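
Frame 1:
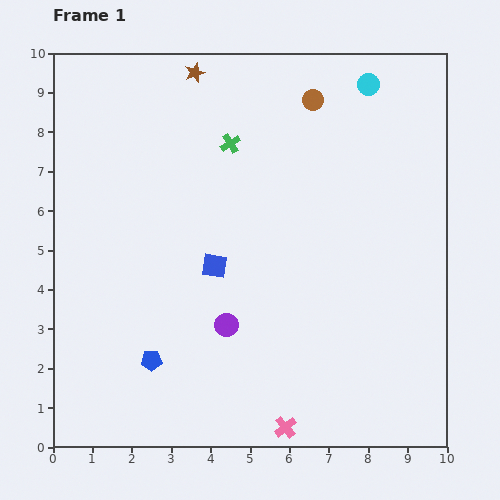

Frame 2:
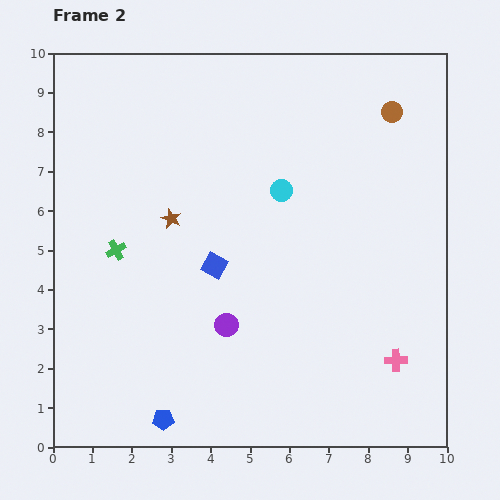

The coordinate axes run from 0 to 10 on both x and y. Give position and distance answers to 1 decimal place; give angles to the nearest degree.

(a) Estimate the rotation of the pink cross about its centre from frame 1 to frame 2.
38° clockwise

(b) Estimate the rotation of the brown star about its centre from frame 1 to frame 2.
28° counter-clockwise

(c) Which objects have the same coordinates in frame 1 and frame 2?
the purple circle, the blue square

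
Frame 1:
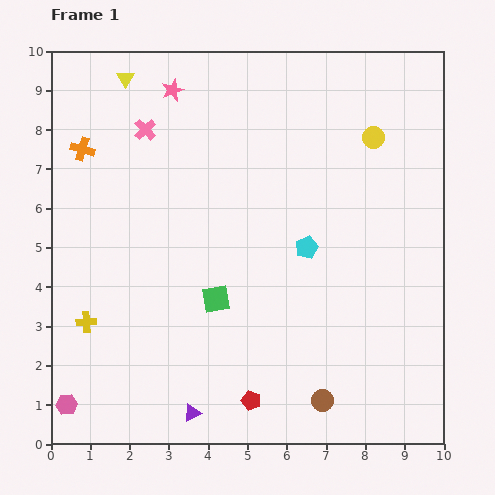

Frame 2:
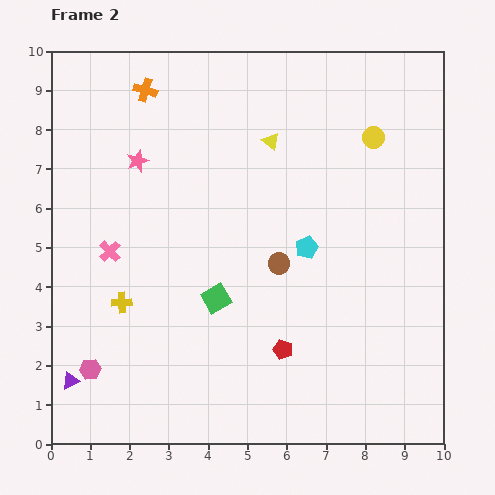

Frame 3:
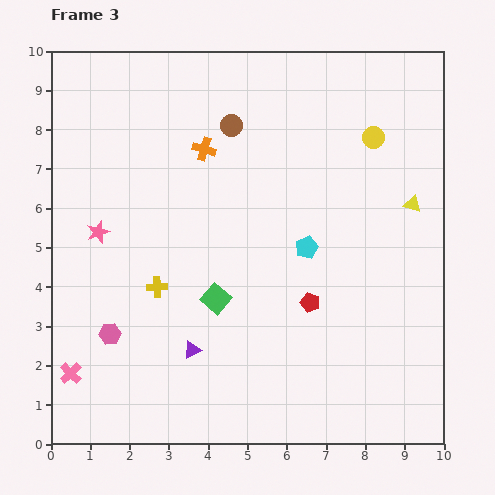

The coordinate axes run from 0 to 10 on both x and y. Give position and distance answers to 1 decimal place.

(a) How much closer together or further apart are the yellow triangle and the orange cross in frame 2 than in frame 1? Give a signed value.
+1.4

Distance in frame 1: 2.1. Distance in frame 2: 3.5.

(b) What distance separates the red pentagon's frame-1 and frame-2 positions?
1.5

The red pentagon moved from (5.1, 1.1) to (5.9, 2.4), a distance of √(0.8² + 1.3²) ≈ 1.5.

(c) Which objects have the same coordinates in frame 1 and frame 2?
the cyan pentagon, the green square, the yellow circle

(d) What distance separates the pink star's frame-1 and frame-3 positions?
4.1

The pink star moved from (3.1, 9.0) to (1.2, 5.4), a distance of √(1.9² + 3.6²) ≈ 4.1.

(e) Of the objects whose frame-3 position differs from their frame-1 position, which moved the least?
the purple triangle

(moved 1.6)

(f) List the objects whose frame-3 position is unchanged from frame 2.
the cyan pentagon, the green square, the yellow circle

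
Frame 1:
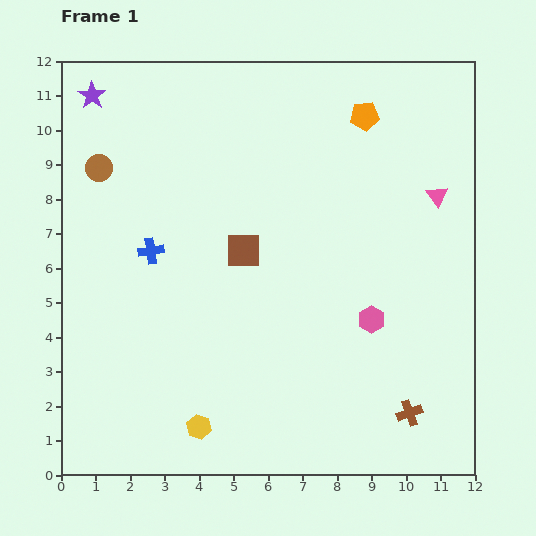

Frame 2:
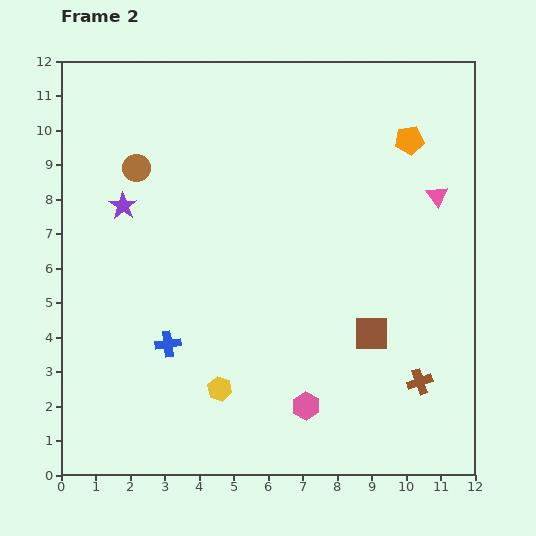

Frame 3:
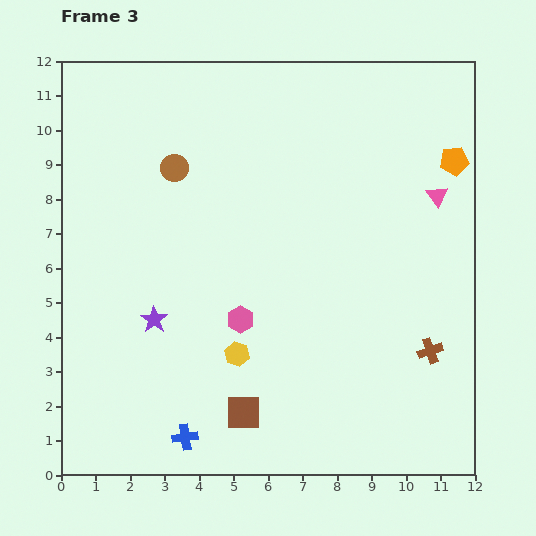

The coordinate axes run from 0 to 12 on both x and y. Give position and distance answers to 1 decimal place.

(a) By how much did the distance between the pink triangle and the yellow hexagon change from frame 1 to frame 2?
-1.2

Distance in frame 1: 9.6. Distance in frame 2: 8.4.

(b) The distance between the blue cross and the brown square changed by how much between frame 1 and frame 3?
-0.9

Distance in frame 1: 2.7. Distance in frame 3: 1.8.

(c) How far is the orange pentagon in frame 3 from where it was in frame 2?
1.4

The orange pentagon moved from (10.1, 9.7) to (11.4, 9.1), a distance of √(1.3² + 0.6²) ≈ 1.4.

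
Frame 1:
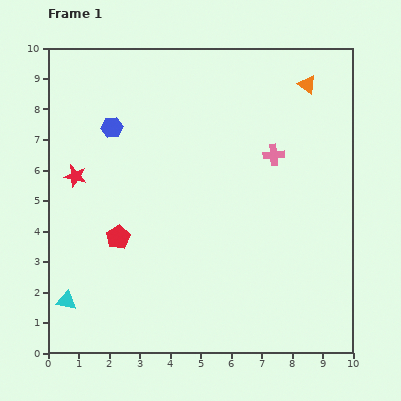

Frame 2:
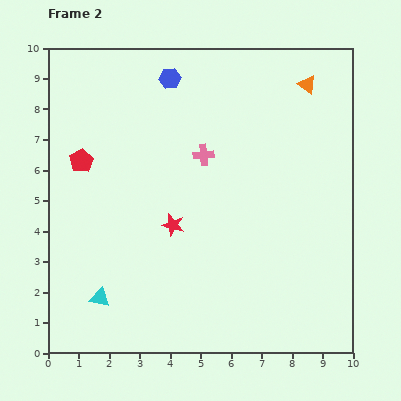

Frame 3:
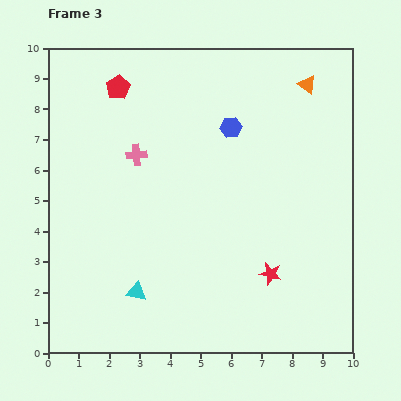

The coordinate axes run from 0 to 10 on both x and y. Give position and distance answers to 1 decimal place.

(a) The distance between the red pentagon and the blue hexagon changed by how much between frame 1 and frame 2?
+0.4

Distance in frame 1: 3.6. Distance in frame 2: 4.0.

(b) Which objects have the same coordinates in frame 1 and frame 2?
the orange triangle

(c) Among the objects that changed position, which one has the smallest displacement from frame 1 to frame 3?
the cyan triangle

(moved 2.3)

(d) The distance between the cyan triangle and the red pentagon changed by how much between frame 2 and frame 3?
+2.2

Distance in frame 2: 4.5. Distance in frame 3: 6.7.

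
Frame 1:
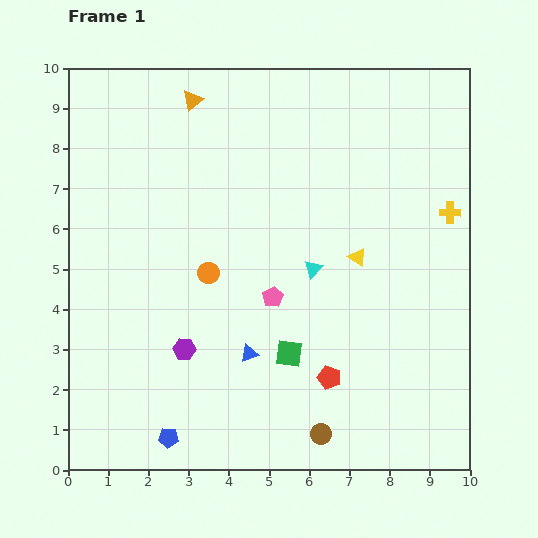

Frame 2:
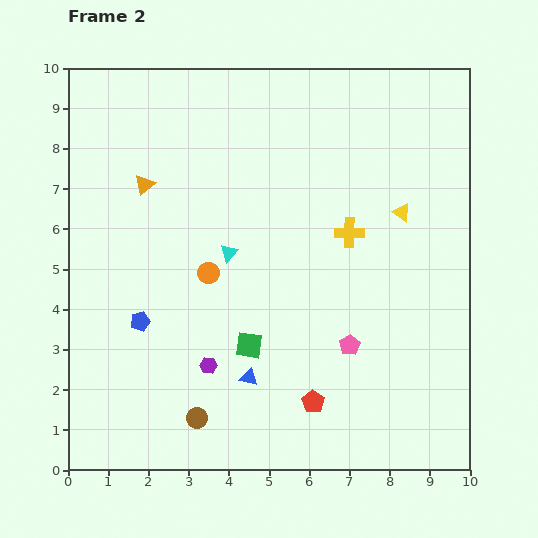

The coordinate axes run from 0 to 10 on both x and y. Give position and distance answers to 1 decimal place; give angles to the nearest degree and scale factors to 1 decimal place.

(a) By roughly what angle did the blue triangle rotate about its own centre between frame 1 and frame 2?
33° clockwise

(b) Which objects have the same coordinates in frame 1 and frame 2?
the orange circle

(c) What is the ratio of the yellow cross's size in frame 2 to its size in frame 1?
1.4×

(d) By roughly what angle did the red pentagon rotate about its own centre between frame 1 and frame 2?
16° clockwise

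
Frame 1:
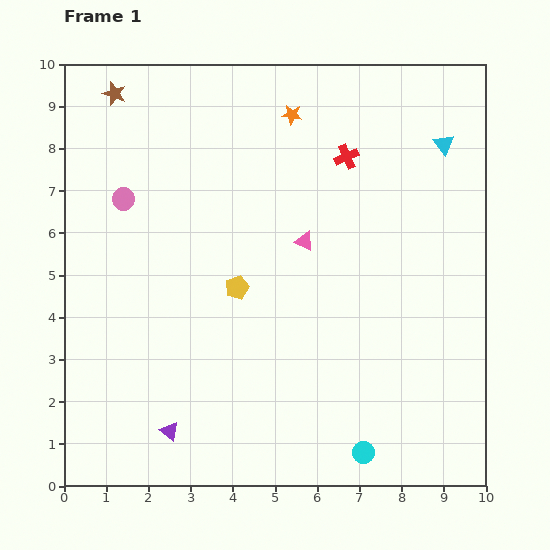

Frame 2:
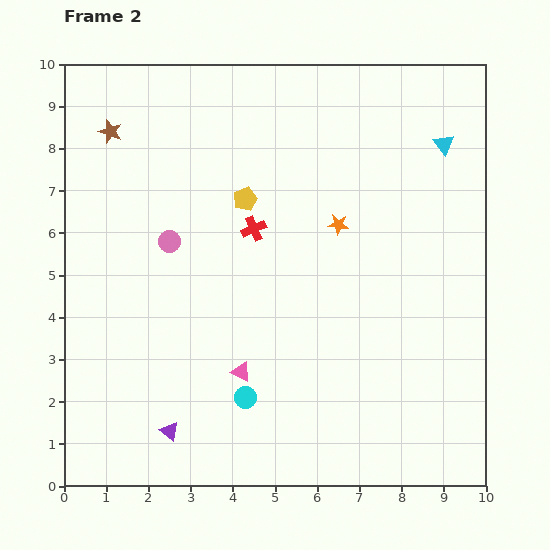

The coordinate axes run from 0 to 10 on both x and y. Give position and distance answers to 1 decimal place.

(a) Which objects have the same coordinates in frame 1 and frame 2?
the cyan triangle, the purple triangle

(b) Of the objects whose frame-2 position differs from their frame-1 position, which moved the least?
the brown star

(moved 0.9)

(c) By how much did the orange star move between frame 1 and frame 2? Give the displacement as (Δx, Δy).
(1.1, -2.6)

The orange star was at (5.4, 8.8) in frame 1 and (6.5, 6.2) in frame 2.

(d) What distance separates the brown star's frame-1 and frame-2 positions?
0.9

The brown star moved from (1.2, 9.3) to (1.1, 8.4), a distance of √(0.1² + 0.9²) ≈ 0.9.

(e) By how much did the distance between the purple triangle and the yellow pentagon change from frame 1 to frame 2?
+2.0

Distance in frame 1: 3.8. Distance in frame 2: 5.8.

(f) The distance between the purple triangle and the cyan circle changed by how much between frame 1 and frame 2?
-2.6

Distance in frame 1: 4.6. Distance in frame 2: 2.0.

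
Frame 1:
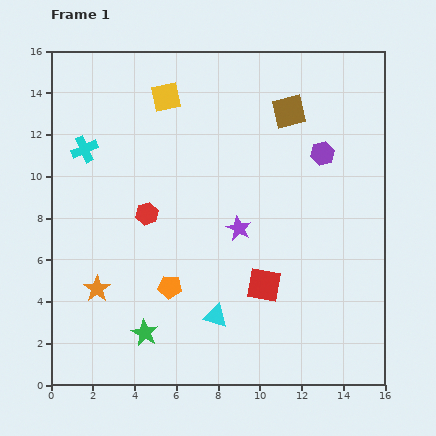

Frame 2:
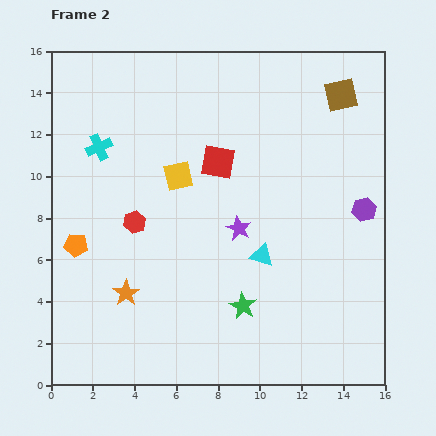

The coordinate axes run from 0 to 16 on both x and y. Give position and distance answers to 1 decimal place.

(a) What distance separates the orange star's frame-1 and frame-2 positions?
1.4

The orange star moved from (2.2, 4.6) to (3.6, 4.4), a distance of √(1.4² + 0.2²) ≈ 1.4.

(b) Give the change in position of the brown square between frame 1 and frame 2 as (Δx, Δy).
(2.5, 0.8)

The brown square was at (11.4, 13.1) in frame 1 and (13.9, 13.9) in frame 2.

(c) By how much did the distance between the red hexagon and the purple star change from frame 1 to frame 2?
+0.5

Distance in frame 1: 4.5. Distance in frame 2: 5.0.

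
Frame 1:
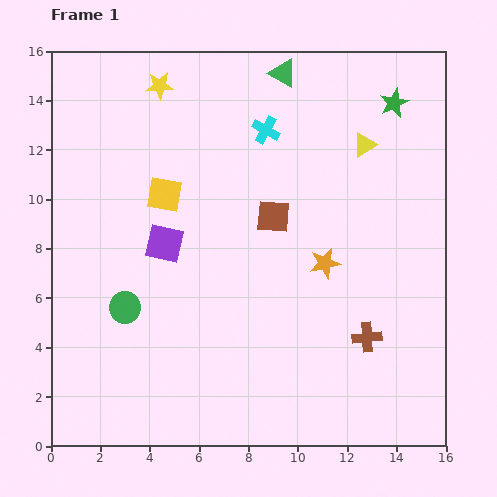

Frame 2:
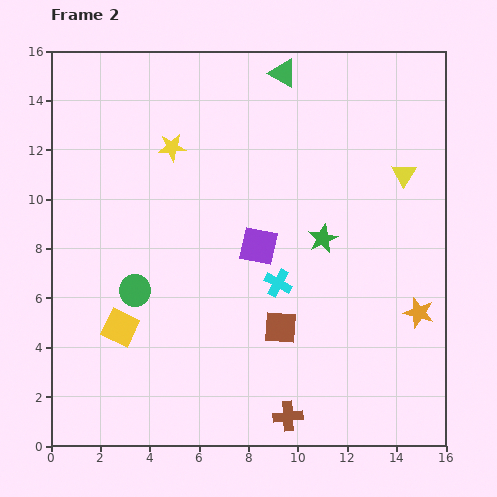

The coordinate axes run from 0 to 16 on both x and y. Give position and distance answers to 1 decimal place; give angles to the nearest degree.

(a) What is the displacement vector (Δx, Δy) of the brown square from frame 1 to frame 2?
(0.3, -4.5)

The brown square was at (9.0, 9.3) in frame 1 and (9.3, 4.8) in frame 2.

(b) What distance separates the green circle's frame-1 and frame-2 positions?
0.8

The green circle moved from (3.0, 5.6) to (3.4, 6.3), a distance of √(0.4² + 0.7²) ≈ 0.8.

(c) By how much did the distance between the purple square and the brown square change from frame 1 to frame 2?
-1.1

Distance in frame 1: 4.5. Distance in frame 2: 3.4.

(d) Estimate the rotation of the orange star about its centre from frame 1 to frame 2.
29° clockwise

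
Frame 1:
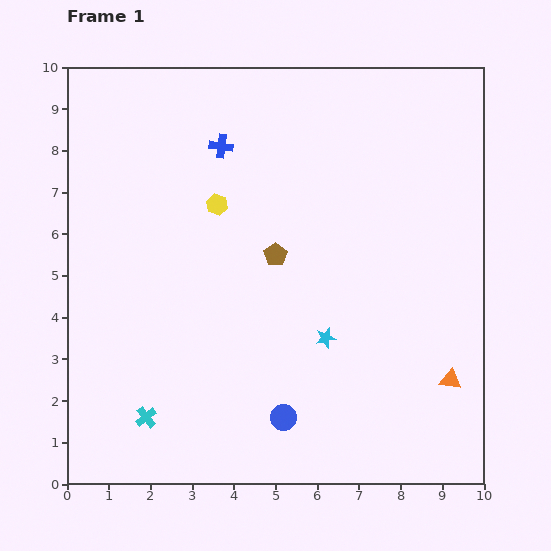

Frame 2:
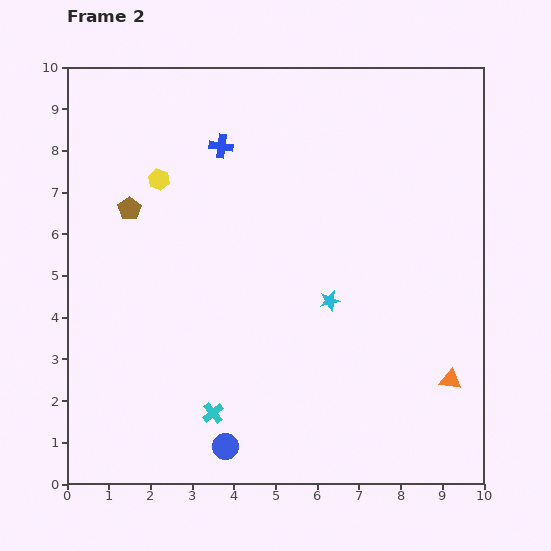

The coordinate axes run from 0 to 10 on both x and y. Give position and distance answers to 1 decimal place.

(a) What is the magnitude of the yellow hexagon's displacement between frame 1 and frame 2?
1.5

The yellow hexagon moved from (3.6, 6.7) to (2.2, 7.3), a distance of √(1.4² + 0.6²) ≈ 1.5.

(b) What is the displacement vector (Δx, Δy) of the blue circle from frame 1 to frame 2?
(-1.4, -0.7)

The blue circle was at (5.2, 1.6) in frame 1 and (3.8, 0.9) in frame 2.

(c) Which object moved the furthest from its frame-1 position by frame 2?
the brown pentagon

(moved 3.7; next 1.6)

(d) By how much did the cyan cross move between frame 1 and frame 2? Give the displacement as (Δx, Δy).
(1.6, 0.1)

The cyan cross was at (1.9, 1.6) in frame 1 and (3.5, 1.7) in frame 2.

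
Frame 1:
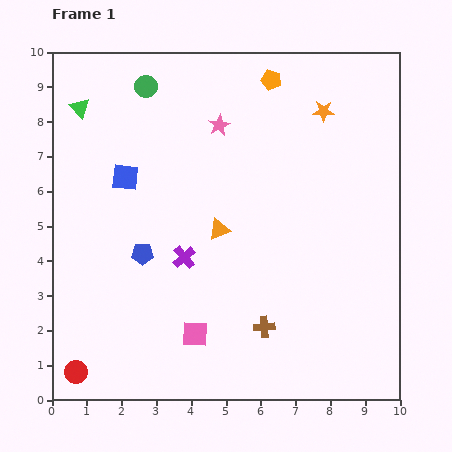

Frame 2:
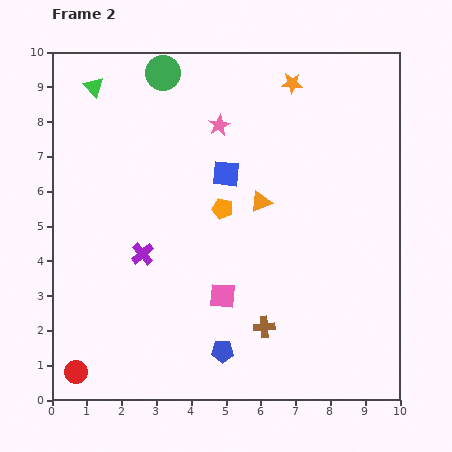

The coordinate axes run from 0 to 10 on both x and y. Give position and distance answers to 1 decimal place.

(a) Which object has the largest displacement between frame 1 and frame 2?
the orange pentagon

(moved 4.0; next 3.6)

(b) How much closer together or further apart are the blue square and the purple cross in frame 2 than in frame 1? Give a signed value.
+0.4

Distance in frame 1: 2.9. Distance in frame 2: 3.3.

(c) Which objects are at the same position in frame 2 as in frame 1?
the red circle, the pink star, the brown cross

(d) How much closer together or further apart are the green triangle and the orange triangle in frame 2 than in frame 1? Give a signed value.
+0.5

Distance in frame 1: 5.3. Distance in frame 2: 5.8.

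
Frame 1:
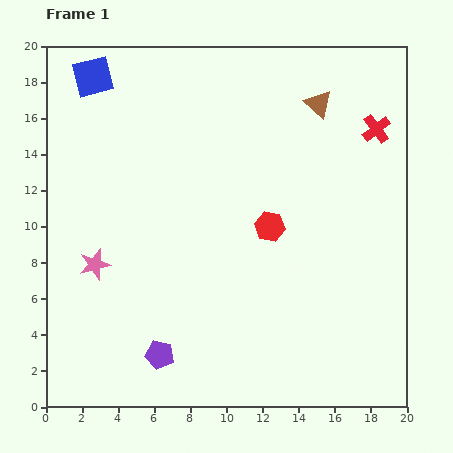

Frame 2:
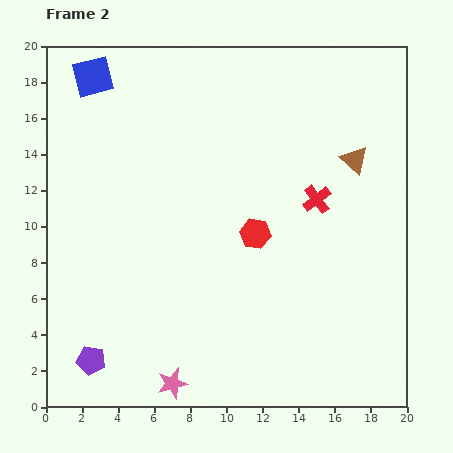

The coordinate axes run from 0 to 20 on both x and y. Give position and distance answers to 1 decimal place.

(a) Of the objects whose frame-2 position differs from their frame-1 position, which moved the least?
the red hexagon

(moved 0.9)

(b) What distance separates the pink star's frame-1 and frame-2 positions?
7.9

The pink star moved from (2.7, 7.9) to (7.0, 1.3), a distance of √(4.3² + 6.6²) ≈ 7.9.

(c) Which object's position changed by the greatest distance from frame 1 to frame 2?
the pink star

(moved 7.9; next 5.1)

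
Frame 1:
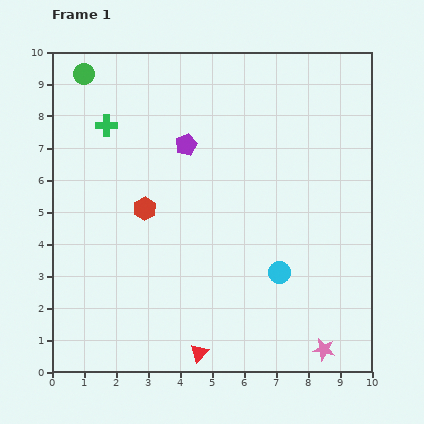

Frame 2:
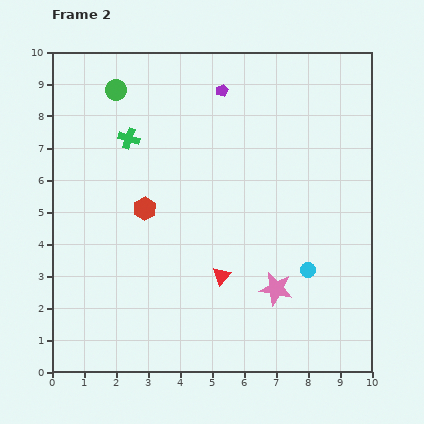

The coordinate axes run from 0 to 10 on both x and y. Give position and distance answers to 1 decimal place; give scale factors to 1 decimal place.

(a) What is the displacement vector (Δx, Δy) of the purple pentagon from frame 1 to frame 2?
(1.1, 1.7)

The purple pentagon was at (4.2, 7.1) in frame 1 and (5.3, 8.8) in frame 2.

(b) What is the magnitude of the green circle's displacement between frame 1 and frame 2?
1.1

The green circle moved from (1.0, 9.3) to (2.0, 8.8), a distance of √(1.0² + 0.5²) ≈ 1.1.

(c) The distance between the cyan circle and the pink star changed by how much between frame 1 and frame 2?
-1.6

Distance in frame 1: 2.8. Distance in frame 2: 1.2.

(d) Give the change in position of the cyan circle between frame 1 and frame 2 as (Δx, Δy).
(0.9, 0.1)

The cyan circle was at (7.1, 3.1) in frame 1 and (8.0, 3.2) in frame 2.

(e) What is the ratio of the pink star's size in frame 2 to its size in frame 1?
1.5×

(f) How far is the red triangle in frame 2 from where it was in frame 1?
2.5

The red triangle moved from (4.6, 0.6) to (5.3, 3.0), a distance of √(0.7² + 2.4²) ≈ 2.5.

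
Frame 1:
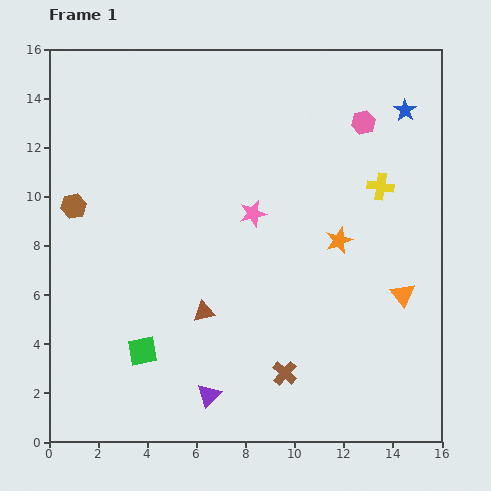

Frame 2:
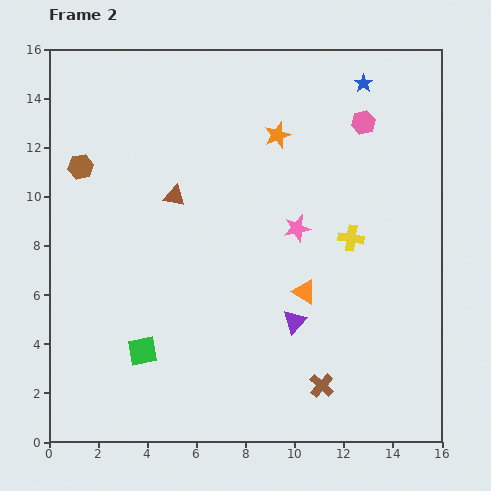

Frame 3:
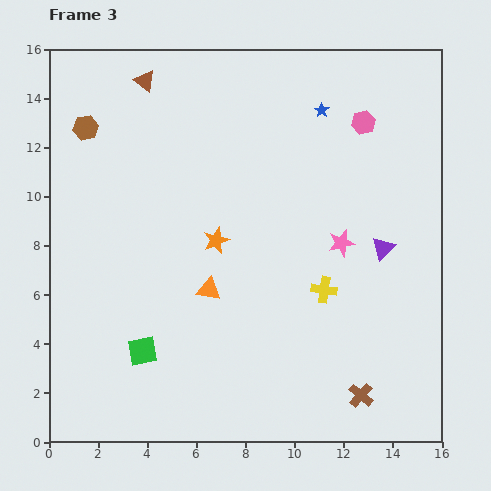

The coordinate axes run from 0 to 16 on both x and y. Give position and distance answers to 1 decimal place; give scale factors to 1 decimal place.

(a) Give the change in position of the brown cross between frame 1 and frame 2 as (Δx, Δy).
(1.5, -0.5)

The brown cross was at (9.6, 2.8) in frame 1 and (11.1, 2.3) in frame 2.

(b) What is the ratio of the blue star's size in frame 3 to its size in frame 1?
0.7×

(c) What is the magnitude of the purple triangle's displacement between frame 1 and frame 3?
9.3

The purple triangle moved from (6.5, 1.9) to (13.6, 7.9), a distance of √(7.1² + 6.0²) ≈ 9.3.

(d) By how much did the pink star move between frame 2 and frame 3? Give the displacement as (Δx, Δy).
(1.8, -0.6)

The pink star was at (10.1, 8.7) in frame 2 and (11.9, 8.1) in frame 3.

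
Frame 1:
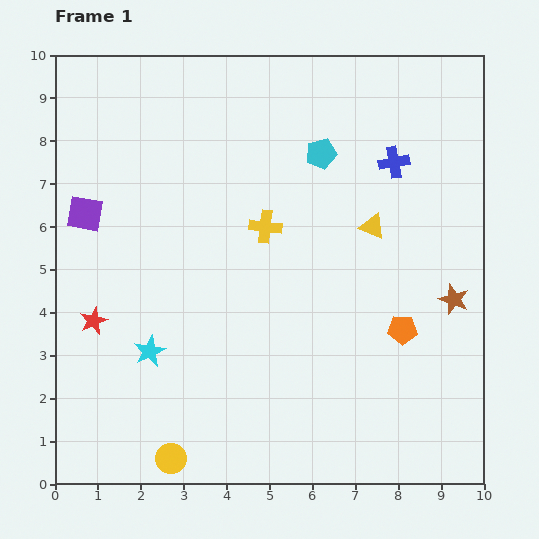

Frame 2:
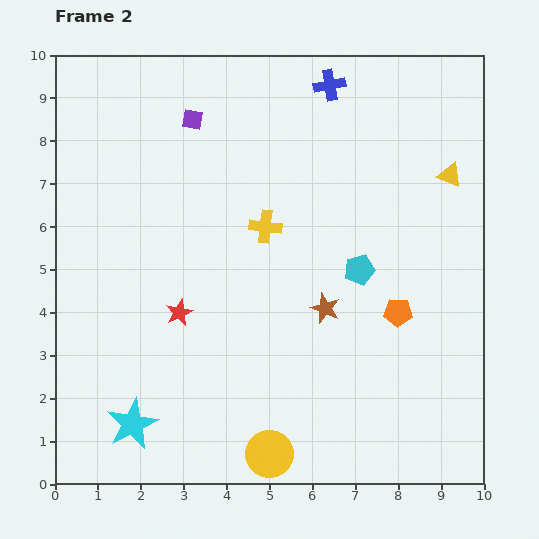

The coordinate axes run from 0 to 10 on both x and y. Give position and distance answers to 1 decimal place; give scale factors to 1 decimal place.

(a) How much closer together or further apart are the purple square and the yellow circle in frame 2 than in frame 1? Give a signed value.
+2.0

Distance in frame 1: 6.0. Distance in frame 2: 8.0.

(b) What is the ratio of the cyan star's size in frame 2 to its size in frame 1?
1.6×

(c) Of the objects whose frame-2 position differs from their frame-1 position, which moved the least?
the orange pentagon

(moved 0.4)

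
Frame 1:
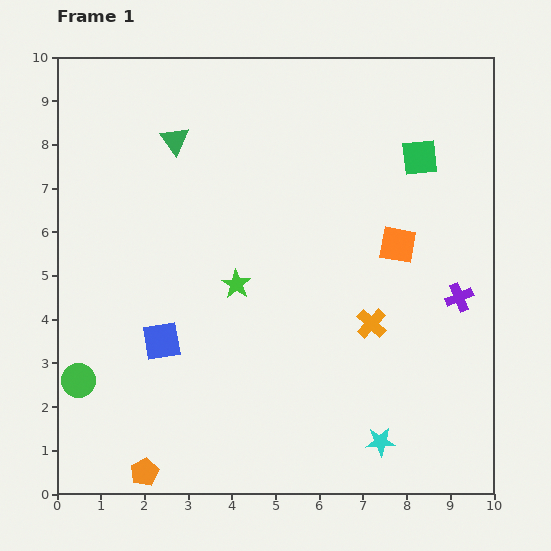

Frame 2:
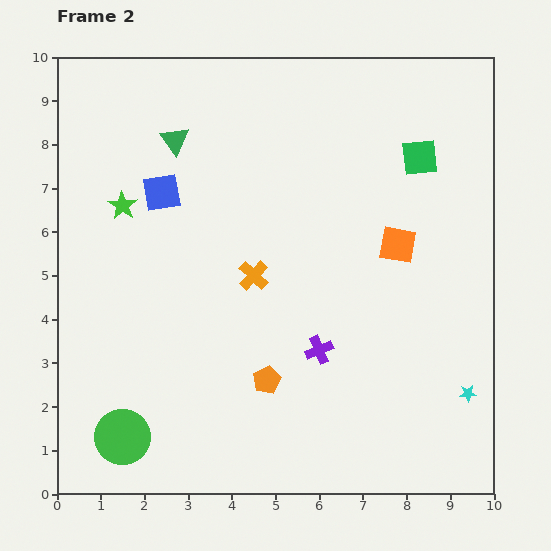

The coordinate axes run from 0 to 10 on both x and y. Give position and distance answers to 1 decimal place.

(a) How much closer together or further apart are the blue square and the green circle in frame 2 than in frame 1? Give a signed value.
+3.6

Distance in frame 1: 2.1. Distance in frame 2: 5.7.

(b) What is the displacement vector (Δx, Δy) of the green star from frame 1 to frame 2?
(-2.6, 1.8)

The green star was at (4.1, 4.8) in frame 1 and (1.5, 6.6) in frame 2.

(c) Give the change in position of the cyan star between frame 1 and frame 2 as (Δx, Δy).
(2.0, 1.1)

The cyan star was at (7.4, 1.2) in frame 1 and (9.4, 2.3) in frame 2.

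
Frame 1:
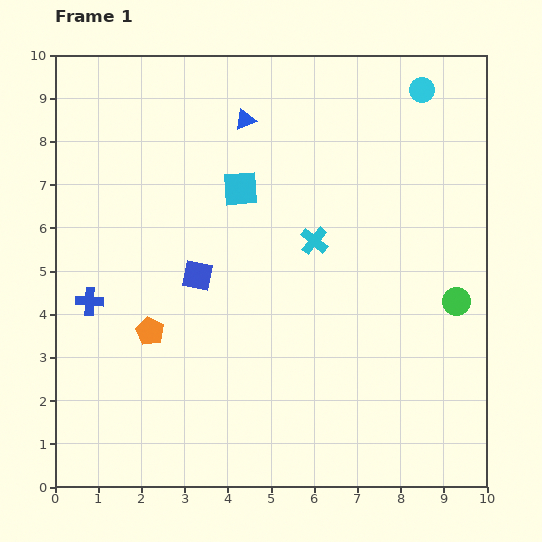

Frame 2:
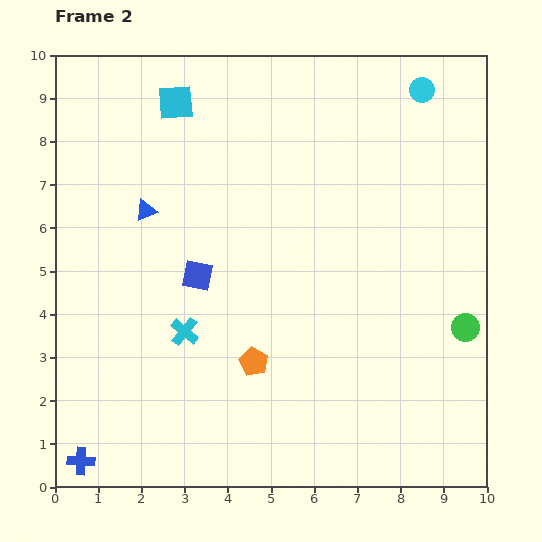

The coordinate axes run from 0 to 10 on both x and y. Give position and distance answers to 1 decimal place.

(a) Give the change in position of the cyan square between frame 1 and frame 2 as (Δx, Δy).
(-1.5, 2.0)

The cyan square was at (4.3, 6.9) in frame 1 and (2.8, 8.9) in frame 2.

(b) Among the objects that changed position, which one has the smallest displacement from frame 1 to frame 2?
the green circle

(moved 0.6)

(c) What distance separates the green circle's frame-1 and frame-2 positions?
0.6

The green circle moved from (9.3, 4.3) to (9.5, 3.7), a distance of √(0.2² + 0.6²) ≈ 0.6.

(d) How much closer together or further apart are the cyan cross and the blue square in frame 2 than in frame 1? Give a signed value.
-1.5

Distance in frame 1: 2.8. Distance in frame 2: 1.3.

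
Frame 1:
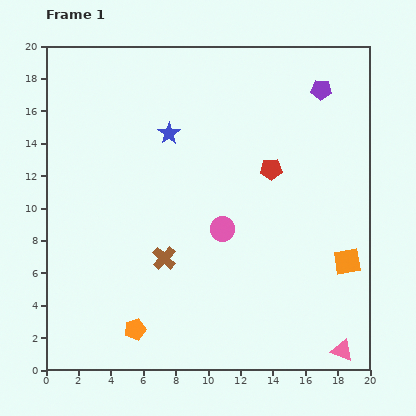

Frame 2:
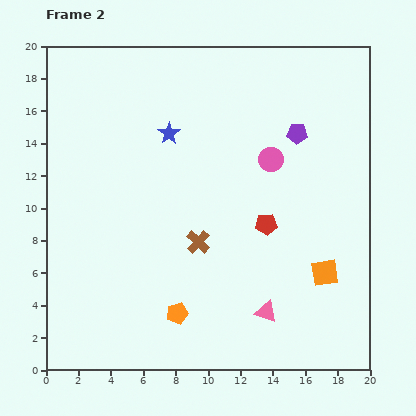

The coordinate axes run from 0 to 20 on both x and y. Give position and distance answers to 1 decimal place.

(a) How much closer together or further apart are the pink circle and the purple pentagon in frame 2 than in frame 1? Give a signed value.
-8.2

Distance in frame 1: 10.5. Distance in frame 2: 2.3.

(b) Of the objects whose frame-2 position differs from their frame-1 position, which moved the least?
the orange square

(moved 1.6)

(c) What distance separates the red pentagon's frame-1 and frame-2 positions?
3.4

The red pentagon moved from (13.9, 12.4) to (13.6, 9.0), a distance of √(0.3² + 3.4²) ≈ 3.4.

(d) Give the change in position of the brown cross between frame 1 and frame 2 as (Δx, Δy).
(2.1, 1.0)

The brown cross was at (7.3, 6.9) in frame 1 and (9.4, 7.9) in frame 2.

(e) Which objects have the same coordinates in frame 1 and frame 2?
the blue star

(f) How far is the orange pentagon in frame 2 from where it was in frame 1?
2.8

The orange pentagon moved from (5.5, 2.5) to (8.1, 3.5), a distance of √(2.6² + 1.0²) ≈ 2.8.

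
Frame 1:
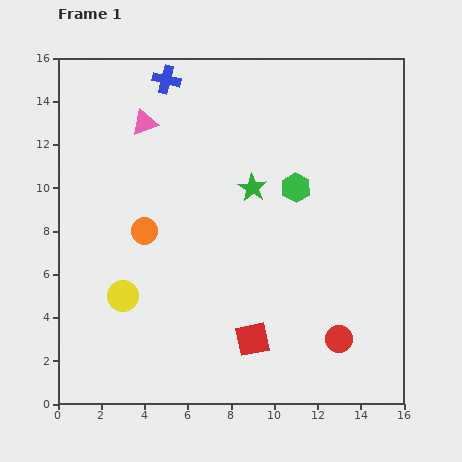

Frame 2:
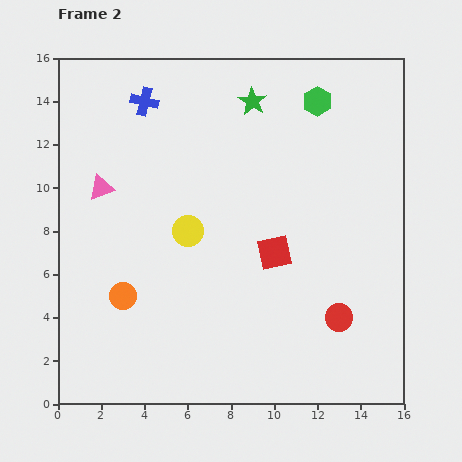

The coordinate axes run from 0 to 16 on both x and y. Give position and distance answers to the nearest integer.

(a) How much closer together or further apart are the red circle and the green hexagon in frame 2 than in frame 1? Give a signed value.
+3

Distance in frame 1: 7. Distance in frame 2: 10.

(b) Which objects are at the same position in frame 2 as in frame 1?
none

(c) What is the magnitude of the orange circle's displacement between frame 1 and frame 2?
3

The orange circle moved from (4, 8) to (3, 5), a distance of √(1² + 3²) ≈ 3.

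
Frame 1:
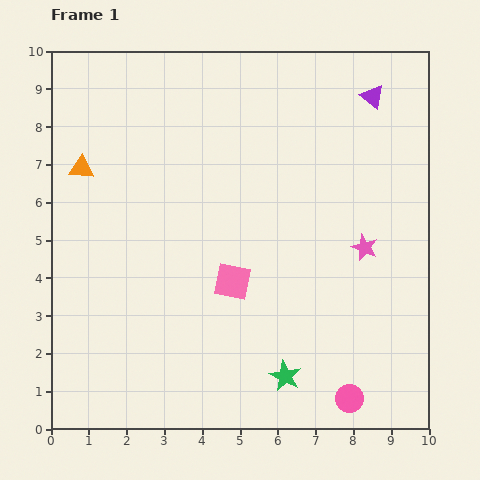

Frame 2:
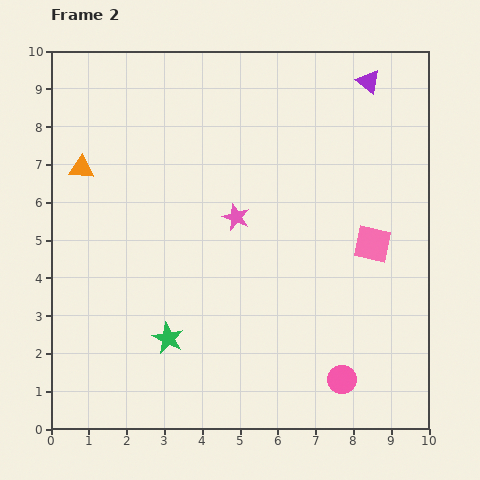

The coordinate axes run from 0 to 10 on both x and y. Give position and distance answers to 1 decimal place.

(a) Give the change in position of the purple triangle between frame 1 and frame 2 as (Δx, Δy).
(-0.1, 0.4)

The purple triangle was at (8.5, 8.8) in frame 1 and (8.4, 9.2) in frame 2.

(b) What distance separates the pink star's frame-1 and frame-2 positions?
3.5

The pink star moved from (8.3, 4.8) to (4.9, 5.6), a distance of √(3.4² + 0.8²) ≈ 3.5.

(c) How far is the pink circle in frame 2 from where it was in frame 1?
0.5

The pink circle moved from (7.9, 0.8) to (7.7, 1.3), a distance of √(0.2² + 0.5²) ≈ 0.5.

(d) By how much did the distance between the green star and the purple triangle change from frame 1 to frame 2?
+0.9

Distance in frame 1: 7.7. Distance in frame 2: 8.6.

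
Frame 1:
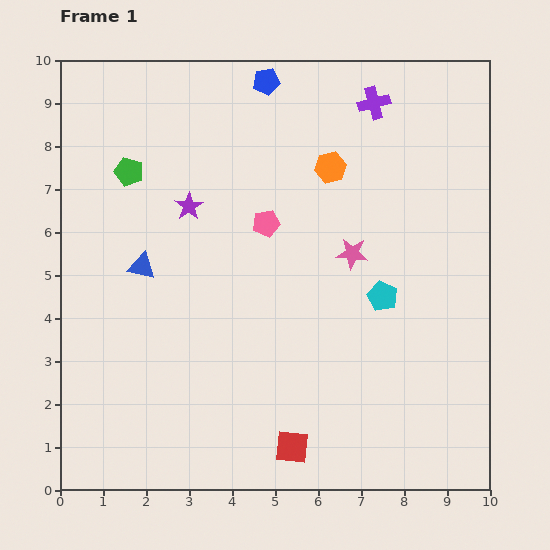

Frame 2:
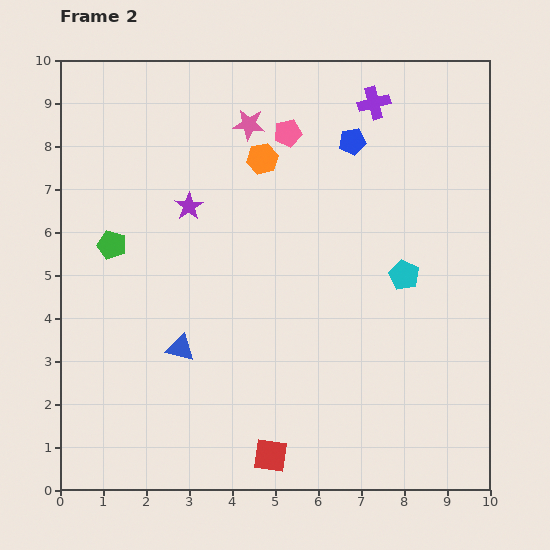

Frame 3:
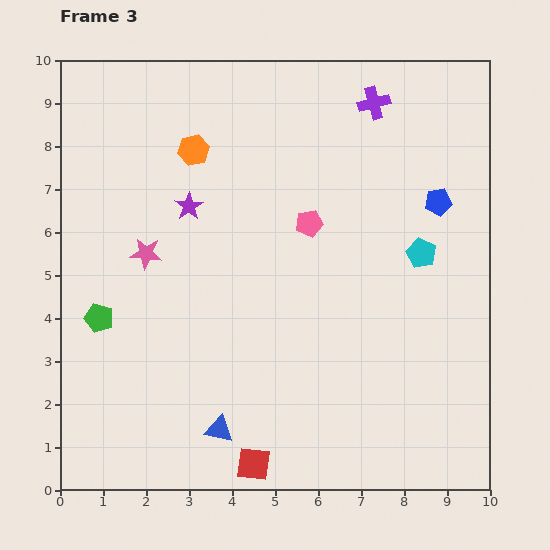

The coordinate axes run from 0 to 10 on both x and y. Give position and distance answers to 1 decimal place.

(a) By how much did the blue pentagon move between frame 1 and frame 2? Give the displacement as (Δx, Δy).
(2.0, -1.4)

The blue pentagon was at (4.8, 9.5) in frame 1 and (6.8, 8.1) in frame 2.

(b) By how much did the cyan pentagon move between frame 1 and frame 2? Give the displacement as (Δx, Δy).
(0.5, 0.5)

The cyan pentagon was at (7.5, 4.5) in frame 1 and (8.0, 5.0) in frame 2.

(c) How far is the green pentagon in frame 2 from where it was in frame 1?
1.7

The green pentagon moved from (1.6, 7.4) to (1.2, 5.7), a distance of √(0.4² + 1.7²) ≈ 1.7.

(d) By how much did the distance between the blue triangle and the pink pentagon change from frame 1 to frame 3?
+2.1

Distance in frame 1: 3.1. Distance in frame 3: 5.2.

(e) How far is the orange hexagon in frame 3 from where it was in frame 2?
1.6

The orange hexagon moved from (4.7, 7.7) to (3.1, 7.9), a distance of √(1.6² + 0.2²) ≈ 1.6.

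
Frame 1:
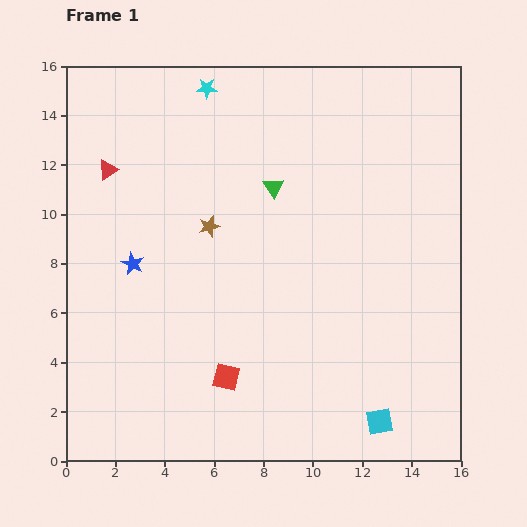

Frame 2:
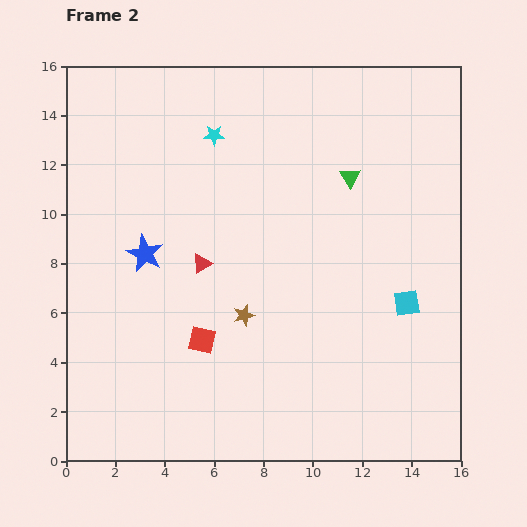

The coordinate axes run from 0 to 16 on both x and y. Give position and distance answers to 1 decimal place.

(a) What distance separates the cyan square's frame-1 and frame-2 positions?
4.9

The cyan square moved from (12.7, 1.6) to (13.8, 6.4), a distance of √(1.1² + 4.8²) ≈ 4.9.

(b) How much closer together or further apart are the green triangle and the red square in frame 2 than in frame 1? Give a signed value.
+1.0

Distance in frame 1: 7.9. Distance in frame 2: 8.9.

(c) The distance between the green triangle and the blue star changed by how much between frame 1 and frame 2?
+2.4

Distance in frame 1: 6.5. Distance in frame 2: 8.9.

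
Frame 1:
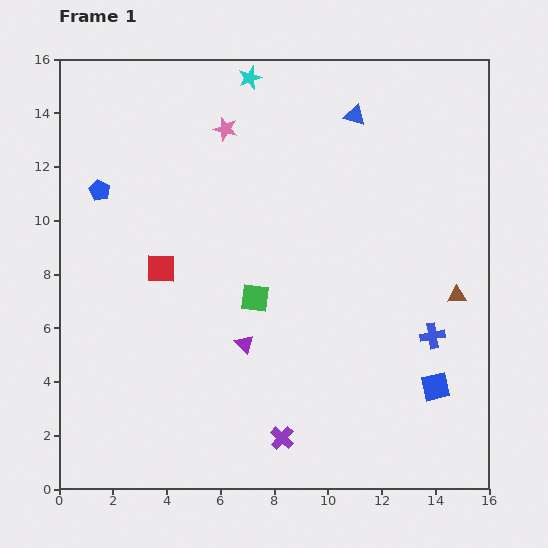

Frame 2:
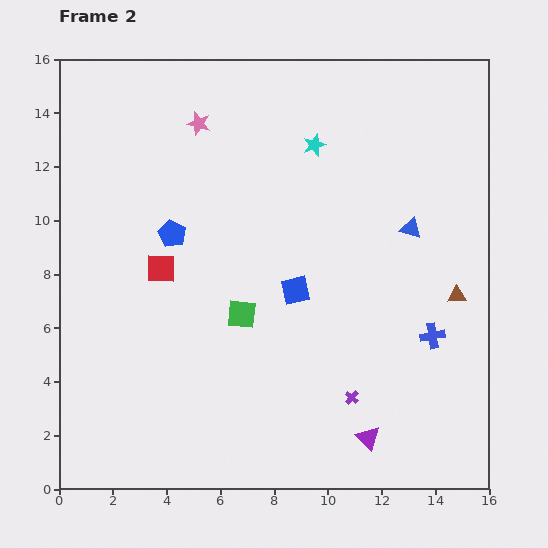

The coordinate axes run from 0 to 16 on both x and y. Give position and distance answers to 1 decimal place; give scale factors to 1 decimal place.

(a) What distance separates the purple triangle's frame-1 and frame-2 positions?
5.8

The purple triangle moved from (6.9, 5.4) to (11.5, 1.9), a distance of √(4.6² + 3.5²) ≈ 5.8.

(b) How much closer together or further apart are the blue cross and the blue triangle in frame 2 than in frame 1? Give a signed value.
-4.6

Distance in frame 1: 8.7. Distance in frame 2: 4.1.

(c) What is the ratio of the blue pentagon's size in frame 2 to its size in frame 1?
1.3×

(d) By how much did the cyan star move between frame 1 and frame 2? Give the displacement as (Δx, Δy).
(2.4, -2.5)

The cyan star was at (7.1, 15.3) in frame 1 and (9.5, 12.8) in frame 2.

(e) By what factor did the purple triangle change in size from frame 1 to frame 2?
1.3×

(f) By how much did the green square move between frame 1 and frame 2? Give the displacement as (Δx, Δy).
(-0.5, -0.6)

The green square was at (7.3, 7.1) in frame 1 and (6.8, 6.5) in frame 2.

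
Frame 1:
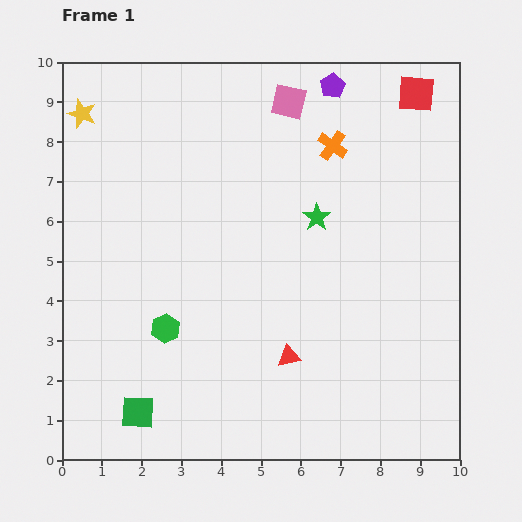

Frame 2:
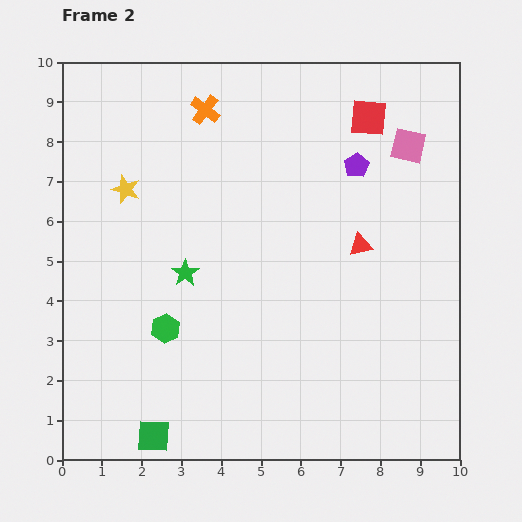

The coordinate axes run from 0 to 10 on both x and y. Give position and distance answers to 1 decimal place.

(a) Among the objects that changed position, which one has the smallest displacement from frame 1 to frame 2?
the green square

(moved 0.7)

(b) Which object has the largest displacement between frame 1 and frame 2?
the green star

(moved 3.6; next 3.3)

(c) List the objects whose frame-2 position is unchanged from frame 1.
the green hexagon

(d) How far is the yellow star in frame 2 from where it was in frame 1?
2.2

The yellow star moved from (0.5, 8.7) to (1.6, 6.8), a distance of √(1.1² + 1.9²) ≈ 2.2.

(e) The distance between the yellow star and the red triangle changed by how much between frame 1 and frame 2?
-1.9

Distance in frame 1: 8.0. Distance in frame 2: 6.1.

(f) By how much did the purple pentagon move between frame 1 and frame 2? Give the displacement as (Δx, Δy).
(0.6, -2.0)

The purple pentagon was at (6.8, 9.4) in frame 1 and (7.4, 7.4) in frame 2.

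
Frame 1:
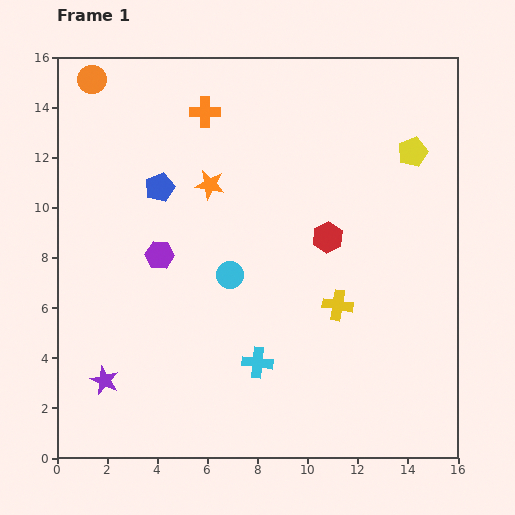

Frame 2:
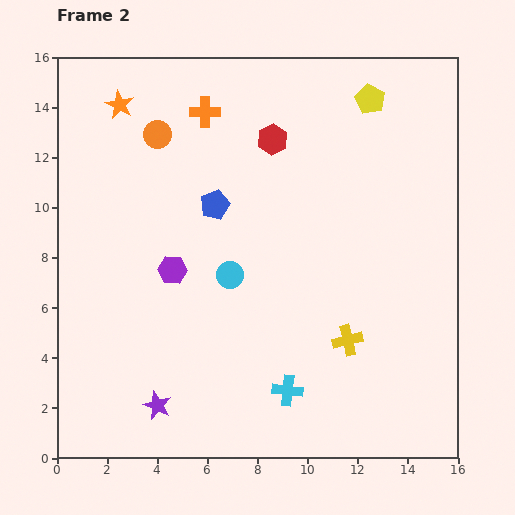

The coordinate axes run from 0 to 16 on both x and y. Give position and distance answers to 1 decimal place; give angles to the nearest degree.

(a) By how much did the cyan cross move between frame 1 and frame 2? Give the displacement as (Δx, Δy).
(1.2, -1.1)

The cyan cross was at (8.0, 3.8) in frame 1 and (9.2, 2.7) in frame 2.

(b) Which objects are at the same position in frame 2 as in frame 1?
the cyan circle, the orange cross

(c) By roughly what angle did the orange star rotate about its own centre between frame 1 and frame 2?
18° clockwise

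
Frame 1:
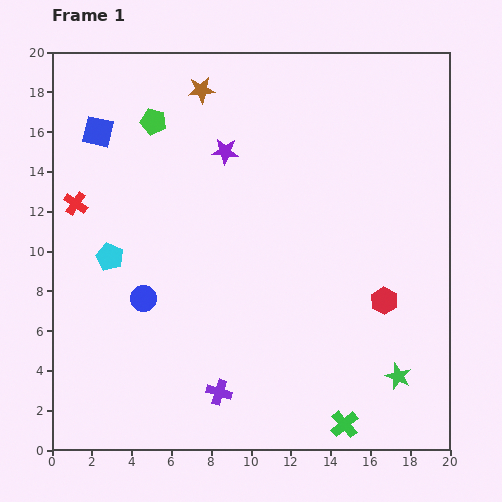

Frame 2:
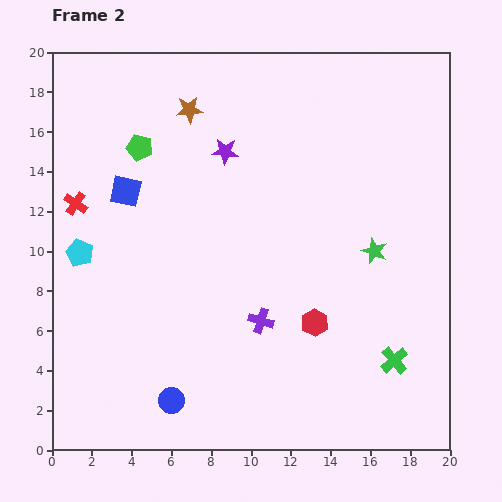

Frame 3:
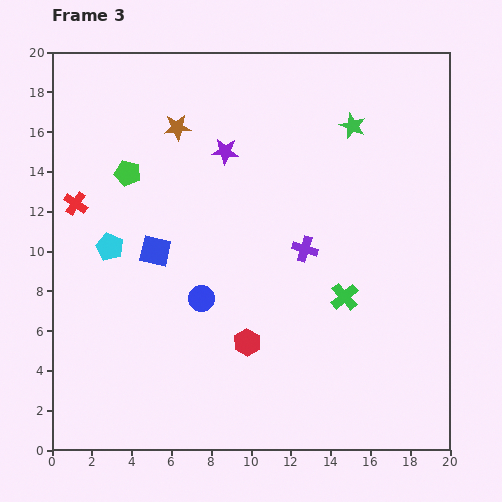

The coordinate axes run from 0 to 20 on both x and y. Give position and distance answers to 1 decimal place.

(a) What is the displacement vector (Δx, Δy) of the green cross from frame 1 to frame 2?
(2.5, 3.2)

The green cross was at (14.7, 1.3) in frame 1 and (17.2, 4.5) in frame 2.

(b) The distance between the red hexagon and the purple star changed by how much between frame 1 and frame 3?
-1.3

Distance in frame 1: 11.0. Distance in frame 3: 9.7.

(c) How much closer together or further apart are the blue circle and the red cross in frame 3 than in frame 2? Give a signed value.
-3.1

Distance in frame 2: 11.0. Distance in frame 3: 7.9.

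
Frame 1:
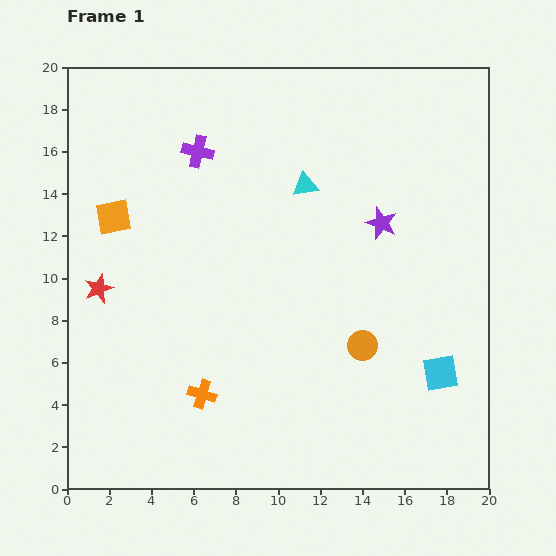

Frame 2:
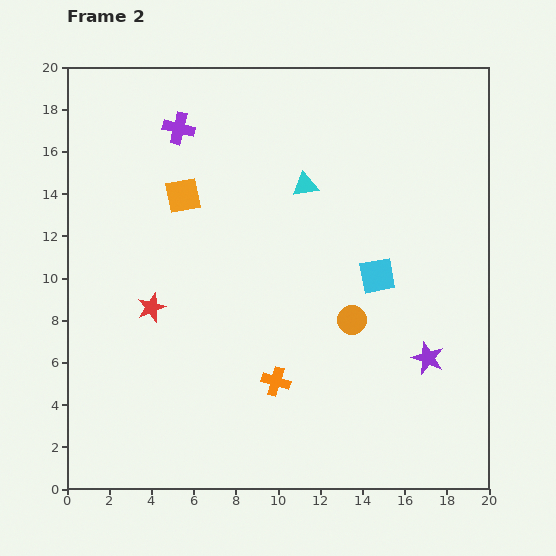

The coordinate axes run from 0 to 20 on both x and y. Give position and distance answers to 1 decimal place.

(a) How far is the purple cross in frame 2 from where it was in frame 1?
1.4

The purple cross moved from (6.2, 16.0) to (5.3, 17.1), a distance of √(0.9² + 1.1²) ≈ 1.4.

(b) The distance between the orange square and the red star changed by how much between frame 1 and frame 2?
+2.0

Distance in frame 1: 3.5. Distance in frame 2: 5.5.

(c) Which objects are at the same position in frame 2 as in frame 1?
the cyan triangle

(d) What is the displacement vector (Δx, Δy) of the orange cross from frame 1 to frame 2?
(3.5, 0.6)

The orange cross was at (6.4, 4.5) in frame 1 and (9.9, 5.1) in frame 2.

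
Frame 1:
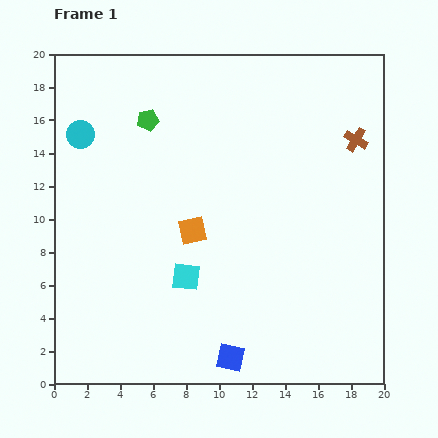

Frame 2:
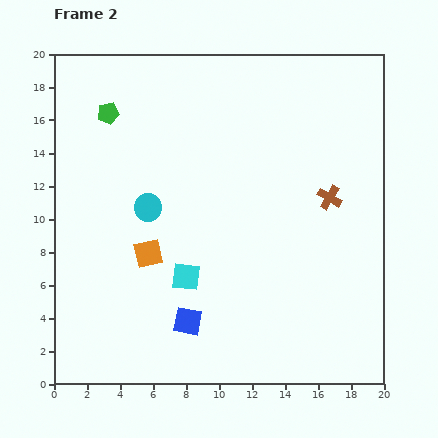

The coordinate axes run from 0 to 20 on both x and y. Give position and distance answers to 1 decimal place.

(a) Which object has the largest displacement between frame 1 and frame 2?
the cyan circle

(moved 6.0; next 3.8)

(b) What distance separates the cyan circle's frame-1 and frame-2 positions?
6.0

The cyan circle moved from (1.6, 15.1) to (5.7, 10.7), a distance of √(4.1² + 4.4²) ≈ 6.0.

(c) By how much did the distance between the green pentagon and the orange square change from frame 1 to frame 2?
+1.6

Distance in frame 1: 7.2. Distance in frame 2: 8.8.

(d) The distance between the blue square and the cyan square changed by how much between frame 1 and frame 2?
-2.9

Distance in frame 1: 5.6. Distance in frame 2: 2.7.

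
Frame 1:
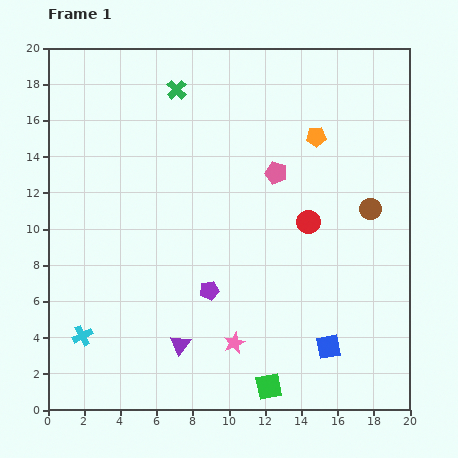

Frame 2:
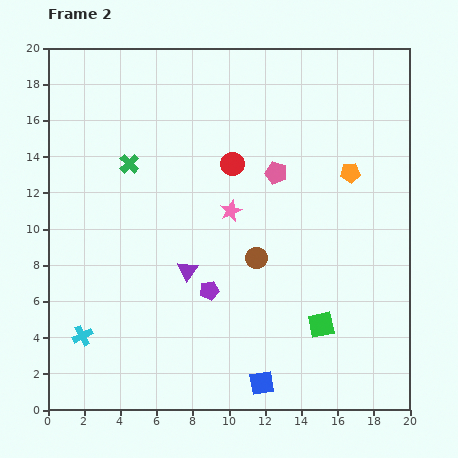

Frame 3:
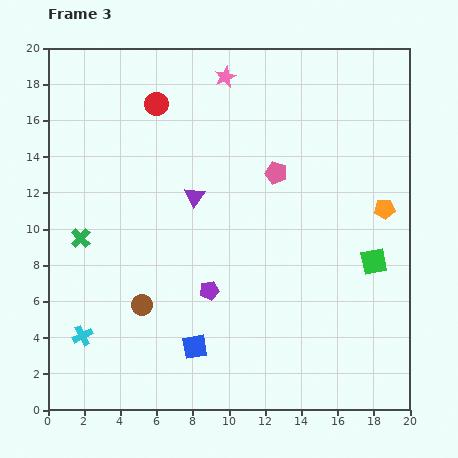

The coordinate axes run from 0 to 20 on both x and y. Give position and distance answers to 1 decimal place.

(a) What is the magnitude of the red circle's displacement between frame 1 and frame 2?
5.3

The red circle moved from (14.4, 10.4) to (10.2, 13.6), a distance of √(4.2² + 3.2²) ≈ 5.3.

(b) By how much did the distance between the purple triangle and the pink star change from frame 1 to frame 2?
+1.1

Distance in frame 1: 3.0. Distance in frame 2: 4.1.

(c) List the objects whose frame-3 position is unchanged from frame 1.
the purple pentagon, the cyan cross, the pink pentagon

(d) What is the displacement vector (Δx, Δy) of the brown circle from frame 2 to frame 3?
(-6.3, -2.6)

The brown circle was at (11.5, 8.4) in frame 2 and (5.2, 5.8) in frame 3.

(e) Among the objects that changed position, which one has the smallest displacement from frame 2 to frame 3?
the orange pentagon

(moved 2.8)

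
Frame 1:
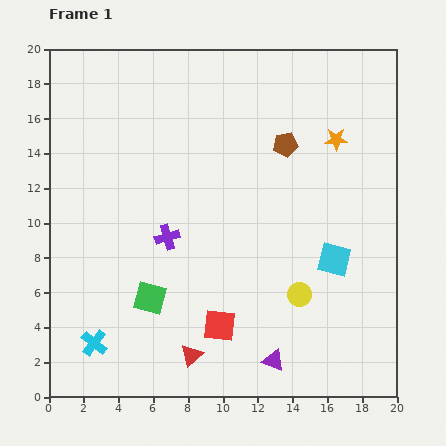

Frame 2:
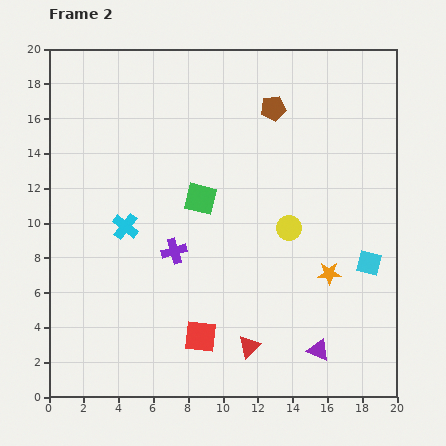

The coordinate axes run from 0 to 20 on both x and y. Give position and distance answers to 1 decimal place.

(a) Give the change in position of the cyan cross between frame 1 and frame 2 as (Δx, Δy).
(1.8, 6.7)

The cyan cross was at (2.6, 3.1) in frame 1 and (4.4, 9.8) in frame 2.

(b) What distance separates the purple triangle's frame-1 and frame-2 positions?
2.7

The purple triangle moved from (12.9, 2.1) to (15.5, 2.7), a distance of √(2.6² + 0.6²) ≈ 2.7.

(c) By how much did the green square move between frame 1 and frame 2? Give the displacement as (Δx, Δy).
(2.9, 5.7)

The green square was at (5.8, 5.7) in frame 1 and (8.7, 11.4) in frame 2.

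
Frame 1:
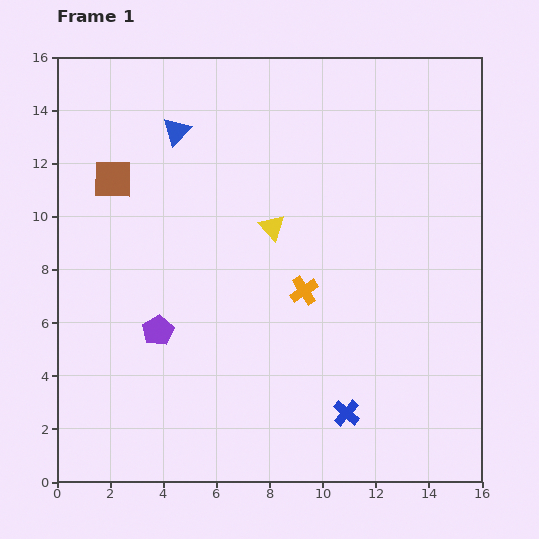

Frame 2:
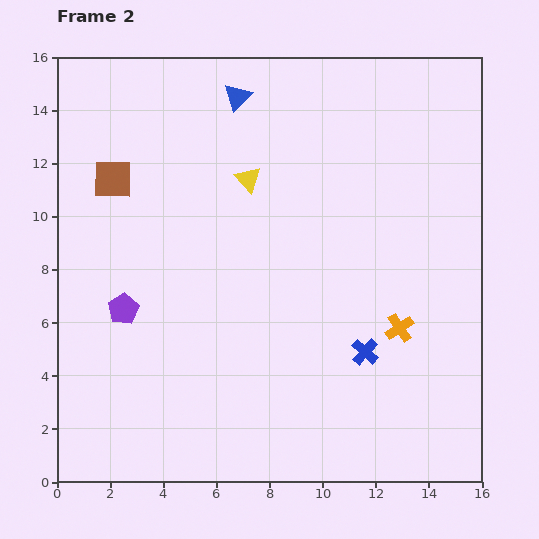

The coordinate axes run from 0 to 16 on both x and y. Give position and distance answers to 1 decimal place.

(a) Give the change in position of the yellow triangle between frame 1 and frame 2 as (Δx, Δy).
(-0.9, 1.8)

The yellow triangle was at (8.1, 9.6) in frame 1 and (7.2, 11.4) in frame 2.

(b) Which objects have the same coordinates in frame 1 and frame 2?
the brown square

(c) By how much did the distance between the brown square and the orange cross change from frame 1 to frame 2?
+3.9

Distance in frame 1: 8.3. Distance in frame 2: 12.2.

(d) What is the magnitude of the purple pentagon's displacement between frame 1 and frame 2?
1.5

The purple pentagon moved from (3.8, 5.7) to (2.5, 6.5), a distance of √(1.3² + 0.8²) ≈ 1.5.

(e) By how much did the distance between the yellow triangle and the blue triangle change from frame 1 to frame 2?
-2.0

Distance in frame 1: 5.1. Distance in frame 2: 3.1.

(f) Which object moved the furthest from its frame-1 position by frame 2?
the orange cross

(moved 3.9; next 2.6)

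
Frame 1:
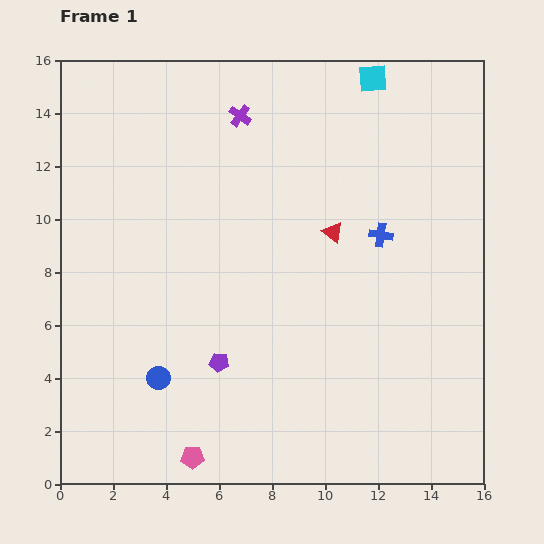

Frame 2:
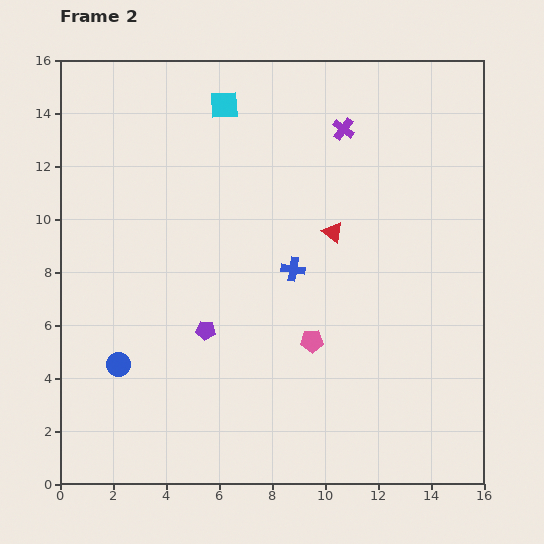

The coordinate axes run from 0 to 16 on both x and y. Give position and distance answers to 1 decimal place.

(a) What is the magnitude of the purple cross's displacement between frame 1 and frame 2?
3.9

The purple cross moved from (6.8, 13.9) to (10.7, 13.4), a distance of √(3.9² + 0.5²) ≈ 3.9.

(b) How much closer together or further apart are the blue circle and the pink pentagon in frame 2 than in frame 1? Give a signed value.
+4.1

Distance in frame 1: 3.3. Distance in frame 2: 7.4.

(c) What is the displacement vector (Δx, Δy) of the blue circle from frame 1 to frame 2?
(-1.5, 0.5)

The blue circle was at (3.7, 4.0) in frame 1 and (2.2, 4.5) in frame 2.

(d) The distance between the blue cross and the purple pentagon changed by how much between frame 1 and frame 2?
-3.8

Distance in frame 1: 7.8. Distance in frame 2: 4.0.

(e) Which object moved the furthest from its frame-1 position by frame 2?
the pink pentagon

(moved 6.3; next 5.7)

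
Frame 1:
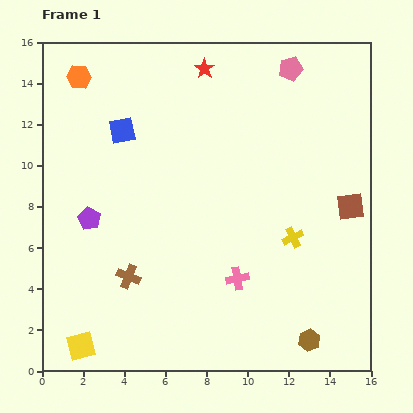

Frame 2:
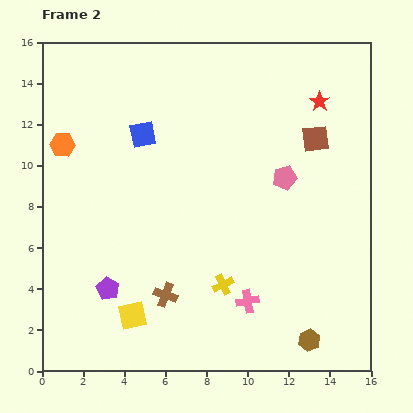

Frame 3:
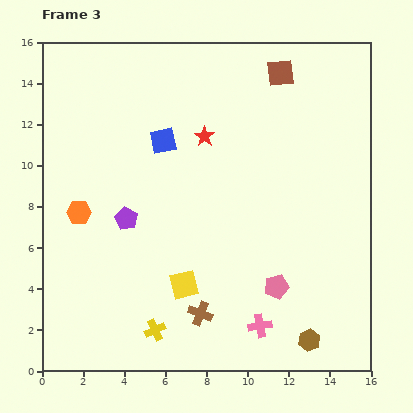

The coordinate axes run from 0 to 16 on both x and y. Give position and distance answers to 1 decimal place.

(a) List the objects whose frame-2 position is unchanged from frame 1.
the brown hexagon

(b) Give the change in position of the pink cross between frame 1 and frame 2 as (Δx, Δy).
(0.5, -1.1)

The pink cross was at (9.5, 4.5) in frame 1 and (10.0, 3.4) in frame 2.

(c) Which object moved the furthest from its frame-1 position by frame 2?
the red star

(moved 5.8; next 5.3)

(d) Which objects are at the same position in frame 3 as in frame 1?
the brown hexagon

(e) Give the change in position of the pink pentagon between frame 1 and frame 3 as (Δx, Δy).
(-0.7, -10.6)

The pink pentagon was at (12.1, 14.7) in frame 1 and (11.4, 4.1) in frame 3.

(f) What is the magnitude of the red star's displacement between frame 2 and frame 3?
5.9

The red star moved from (13.5, 13.1) to (7.9, 11.4), a distance of √(5.6² + 1.7²) ≈ 5.9.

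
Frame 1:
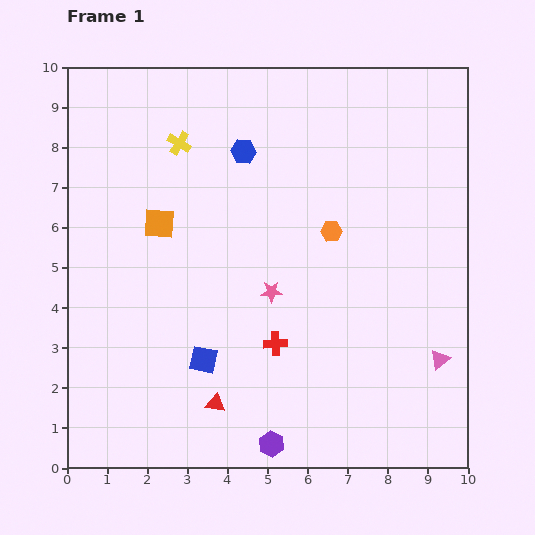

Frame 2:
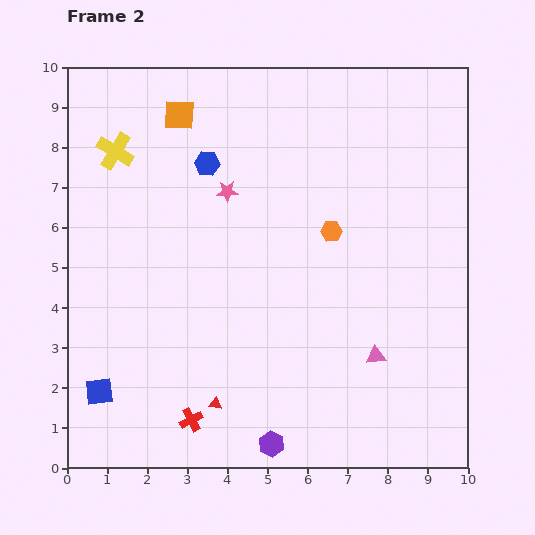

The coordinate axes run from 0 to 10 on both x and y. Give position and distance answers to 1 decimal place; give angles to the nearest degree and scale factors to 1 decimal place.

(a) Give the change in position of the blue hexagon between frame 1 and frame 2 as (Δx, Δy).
(-0.9, -0.3)

The blue hexagon was at (4.4, 7.9) in frame 1 and (3.5, 7.6) in frame 2.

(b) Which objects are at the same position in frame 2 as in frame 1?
the red triangle, the orange hexagon, the purple hexagon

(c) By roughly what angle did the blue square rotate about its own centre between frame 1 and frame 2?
18° counter-clockwise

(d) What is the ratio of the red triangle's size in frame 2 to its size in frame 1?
0.6×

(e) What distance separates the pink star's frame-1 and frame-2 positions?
2.7

The pink star moved from (5.1, 4.4) to (4.0, 6.9), a distance of √(1.1² + 2.5²) ≈ 2.7.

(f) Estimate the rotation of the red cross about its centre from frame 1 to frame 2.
24° counter-clockwise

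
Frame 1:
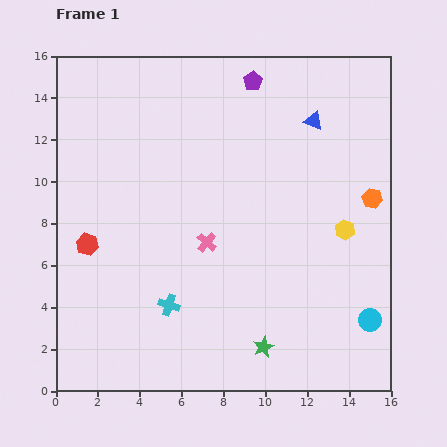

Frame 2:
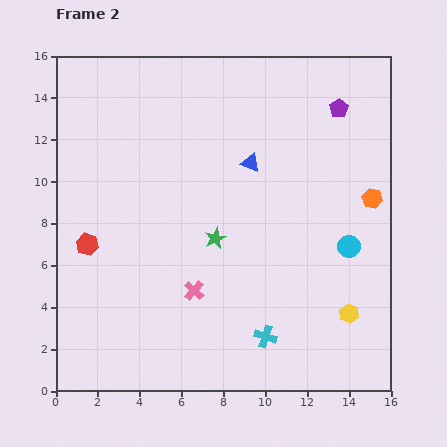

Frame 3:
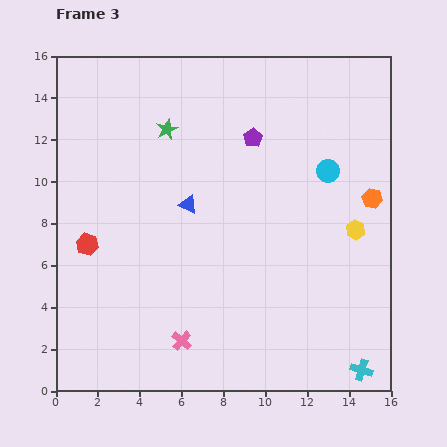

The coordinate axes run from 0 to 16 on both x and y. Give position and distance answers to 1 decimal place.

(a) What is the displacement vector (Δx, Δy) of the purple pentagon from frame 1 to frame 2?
(4.1, -1.3)

The purple pentagon was at (9.4, 14.8) in frame 1 and (13.5, 13.5) in frame 2.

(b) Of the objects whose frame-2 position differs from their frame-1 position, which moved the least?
the pink cross

(moved 2.4)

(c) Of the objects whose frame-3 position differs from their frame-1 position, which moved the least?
the yellow hexagon

(moved 0.5)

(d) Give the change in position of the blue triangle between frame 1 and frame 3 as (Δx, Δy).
(-6.0, -4.0)

The blue triangle was at (12.3, 12.9) in frame 1 and (6.3, 8.9) in frame 3.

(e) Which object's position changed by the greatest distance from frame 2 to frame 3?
the green star

(moved 5.7; next 4.9)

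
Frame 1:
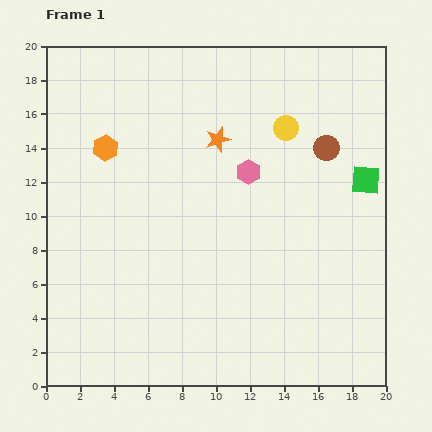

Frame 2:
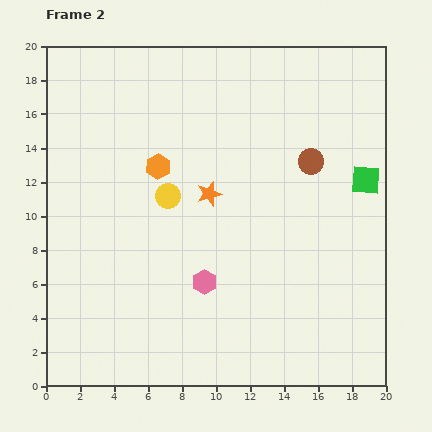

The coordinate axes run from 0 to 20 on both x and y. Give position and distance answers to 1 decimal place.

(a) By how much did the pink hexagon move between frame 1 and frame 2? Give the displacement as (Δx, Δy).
(-2.6, -6.5)

The pink hexagon was at (11.9, 12.6) in frame 1 and (9.3, 6.1) in frame 2.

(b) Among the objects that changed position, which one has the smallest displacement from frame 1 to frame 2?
the brown circle

(moved 1.2)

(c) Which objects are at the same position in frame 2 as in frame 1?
the green square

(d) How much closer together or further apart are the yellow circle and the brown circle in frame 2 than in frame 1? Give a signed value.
+5.9

Distance in frame 1: 2.7. Distance in frame 2: 8.6.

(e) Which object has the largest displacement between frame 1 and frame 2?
the yellow circle

(moved 8.0; next 7.0)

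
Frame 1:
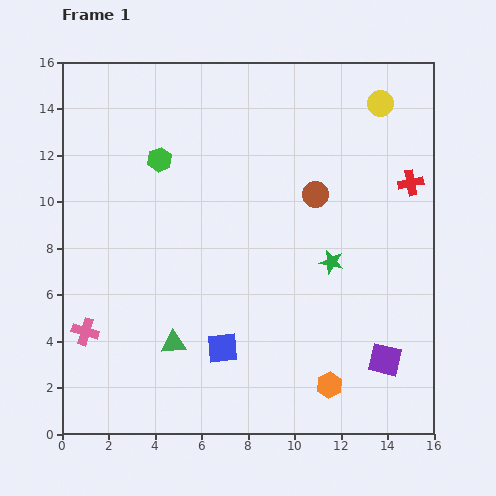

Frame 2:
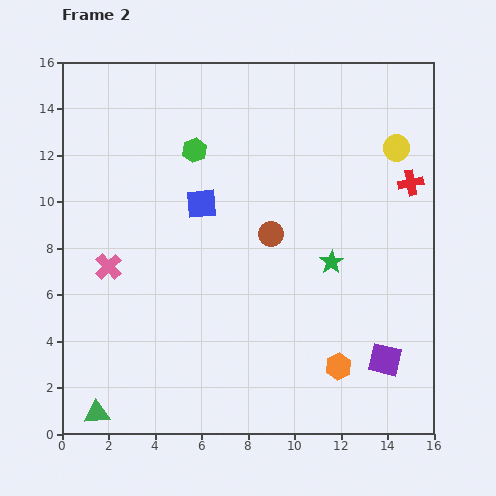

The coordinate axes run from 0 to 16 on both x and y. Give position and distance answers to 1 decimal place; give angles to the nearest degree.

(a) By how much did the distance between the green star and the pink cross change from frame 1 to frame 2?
-1.4

Distance in frame 1: 11.0. Distance in frame 2: 9.6.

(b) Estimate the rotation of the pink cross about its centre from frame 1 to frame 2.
30° clockwise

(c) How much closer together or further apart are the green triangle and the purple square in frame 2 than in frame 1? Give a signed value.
+3.5

Distance in frame 1: 9.1. Distance in frame 2: 12.6.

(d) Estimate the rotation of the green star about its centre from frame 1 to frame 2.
25° clockwise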